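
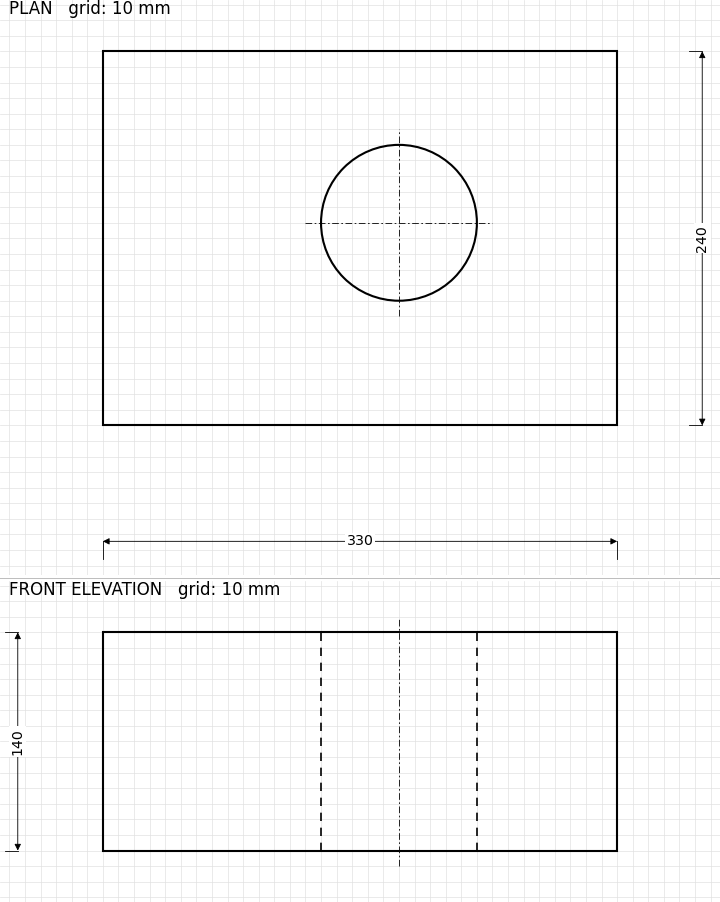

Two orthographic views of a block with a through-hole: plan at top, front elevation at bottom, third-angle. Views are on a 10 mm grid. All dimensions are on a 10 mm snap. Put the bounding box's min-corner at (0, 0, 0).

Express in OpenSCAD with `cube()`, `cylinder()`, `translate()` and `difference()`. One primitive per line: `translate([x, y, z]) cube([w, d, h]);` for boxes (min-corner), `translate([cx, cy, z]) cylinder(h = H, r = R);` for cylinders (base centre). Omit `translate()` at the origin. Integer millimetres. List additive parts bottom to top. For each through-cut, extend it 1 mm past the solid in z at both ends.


difference() {
  cube([330, 240, 140]);
  translate([190, 130, -1]) cylinder(h = 142, r = 50);
}


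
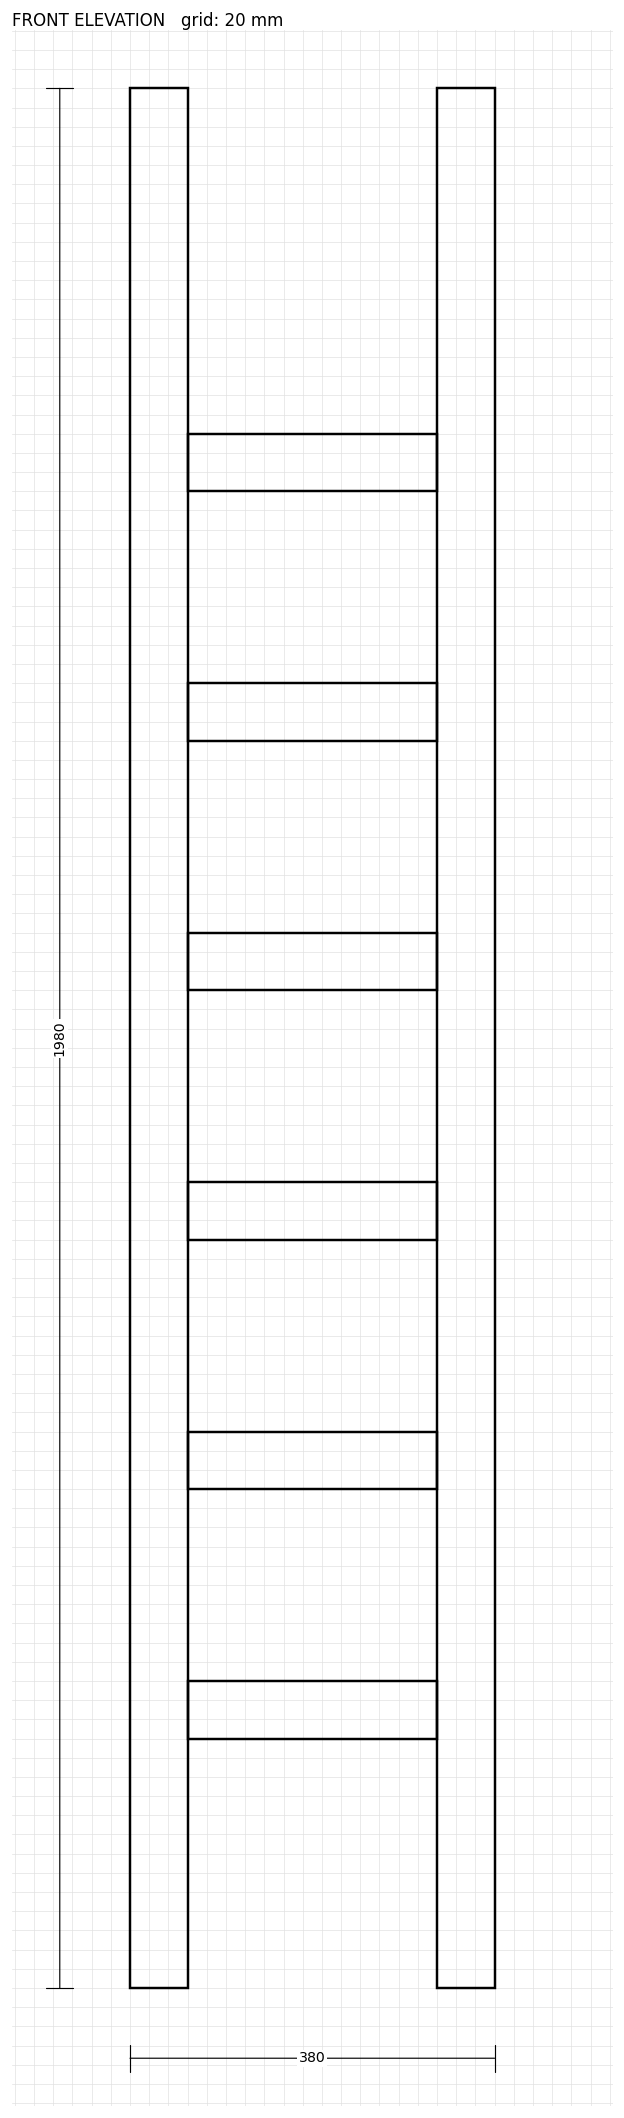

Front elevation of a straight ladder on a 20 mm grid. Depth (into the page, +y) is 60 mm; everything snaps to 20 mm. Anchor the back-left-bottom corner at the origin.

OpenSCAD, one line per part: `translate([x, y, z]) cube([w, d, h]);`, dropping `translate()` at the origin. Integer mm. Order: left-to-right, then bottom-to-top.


cube([60, 60, 1980]);
translate([60, 0, 260]) cube([260, 60, 60]);
translate([60, 0, 520]) cube([260, 60, 60]);
translate([60, 0, 780]) cube([260, 60, 60]);
translate([60, 0, 1040]) cube([260, 60, 60]);
translate([60, 0, 1300]) cube([260, 60, 60]);
translate([60, 0, 1560]) cube([260, 60, 60]);
translate([320, 0, 0]) cube([60, 60, 1980]);


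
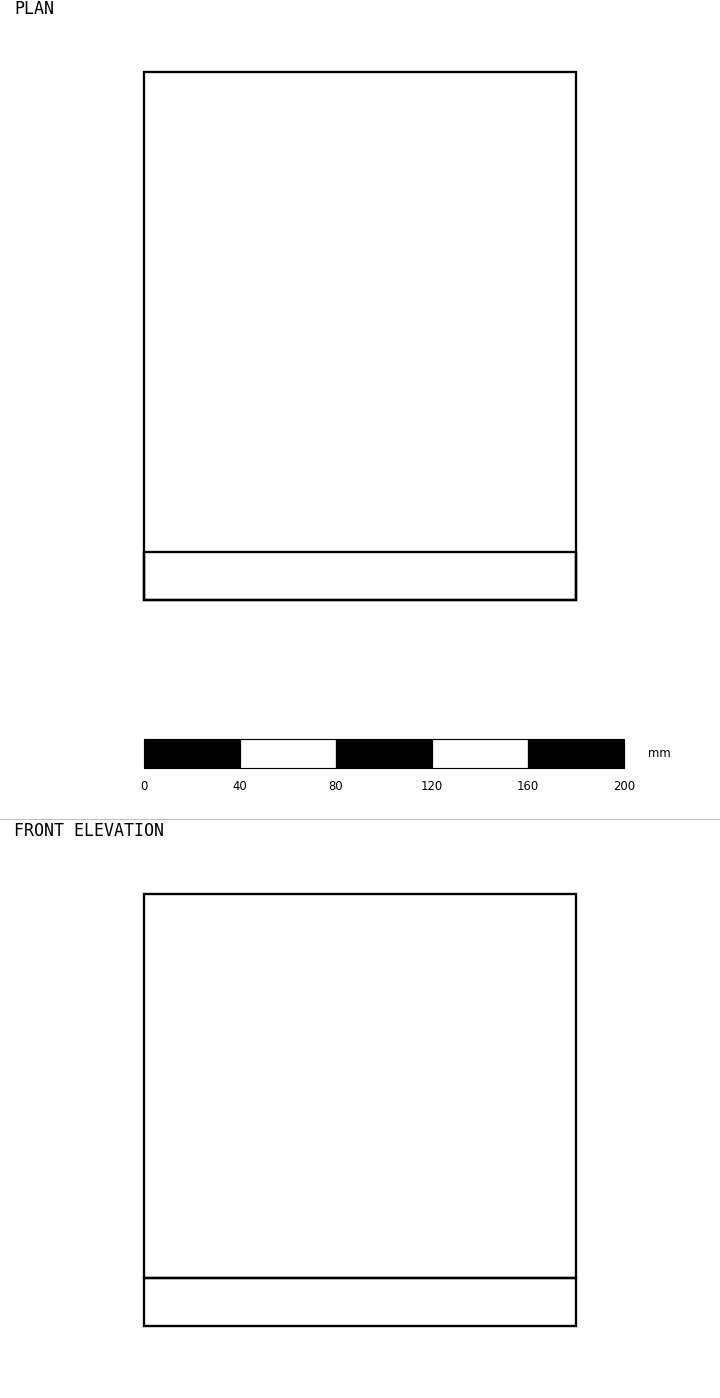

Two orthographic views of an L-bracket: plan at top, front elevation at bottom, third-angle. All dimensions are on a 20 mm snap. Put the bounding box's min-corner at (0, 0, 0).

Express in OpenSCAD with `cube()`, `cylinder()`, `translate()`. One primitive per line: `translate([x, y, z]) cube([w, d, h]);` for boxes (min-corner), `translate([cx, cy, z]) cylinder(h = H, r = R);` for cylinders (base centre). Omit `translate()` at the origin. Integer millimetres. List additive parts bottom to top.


cube([180, 220, 20]);
translate([0, 0, 20]) cube([180, 20, 160]);


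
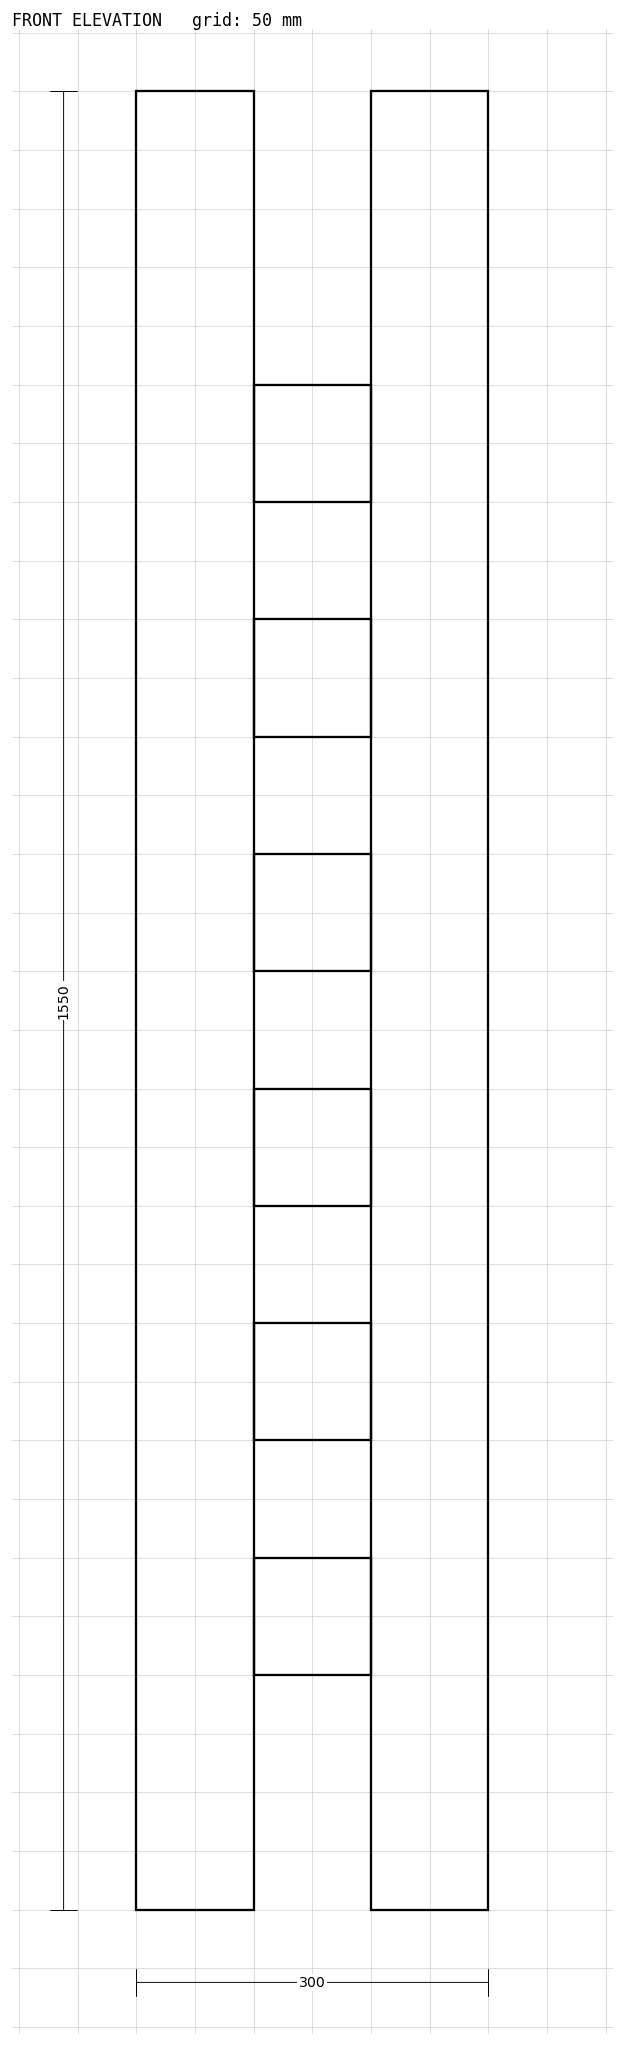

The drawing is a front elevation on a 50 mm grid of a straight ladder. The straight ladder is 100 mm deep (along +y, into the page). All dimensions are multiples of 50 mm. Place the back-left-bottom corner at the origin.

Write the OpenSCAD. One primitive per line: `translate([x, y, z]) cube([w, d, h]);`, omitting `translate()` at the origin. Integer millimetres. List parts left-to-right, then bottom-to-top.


cube([100, 100, 1550]);
translate([100, 0, 200]) cube([100, 100, 100]);
translate([100, 0, 400]) cube([100, 100, 100]);
translate([100, 0, 600]) cube([100, 100, 100]);
translate([100, 0, 800]) cube([100, 100, 100]);
translate([100, 0, 1000]) cube([100, 100, 100]);
translate([100, 0, 1200]) cube([100, 100, 100]);
translate([200, 0, 0]) cube([100, 100, 1550]);


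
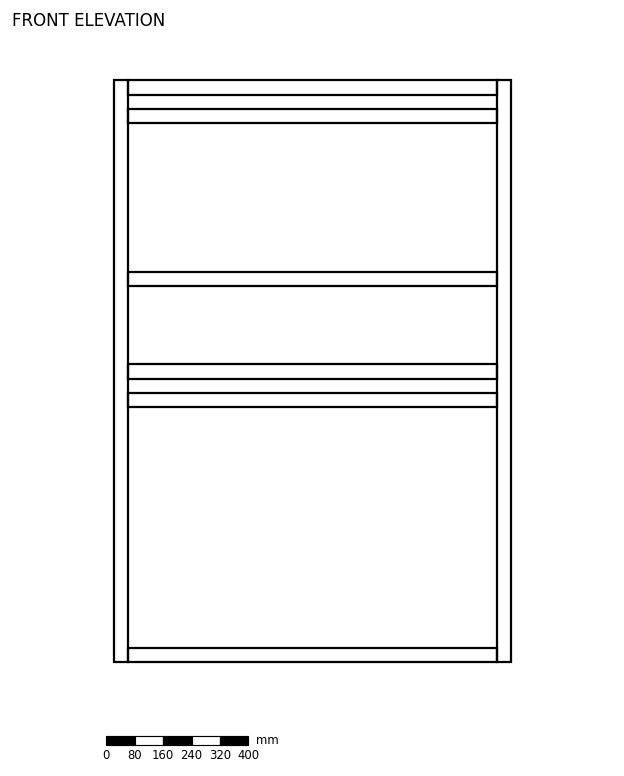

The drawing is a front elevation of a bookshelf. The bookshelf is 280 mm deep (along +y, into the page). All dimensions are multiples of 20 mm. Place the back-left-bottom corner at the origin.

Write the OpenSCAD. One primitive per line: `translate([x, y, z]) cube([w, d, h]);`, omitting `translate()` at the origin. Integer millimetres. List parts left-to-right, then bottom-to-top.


cube([40, 280, 1640]);
translate([40, 0, 0]) cube([1040, 280, 40]);
translate([40, 0, 720]) cube([1040, 280, 40]);
translate([40, 0, 800]) cube([1040, 280, 40]);
translate([40, 0, 1060]) cube([1040, 280, 40]);
translate([40, 0, 1520]) cube([1040, 280, 40]);
translate([40, 0, 1600]) cube([1040, 280, 40]);
translate([1080, 0, 0]) cube([40, 280, 1640]);


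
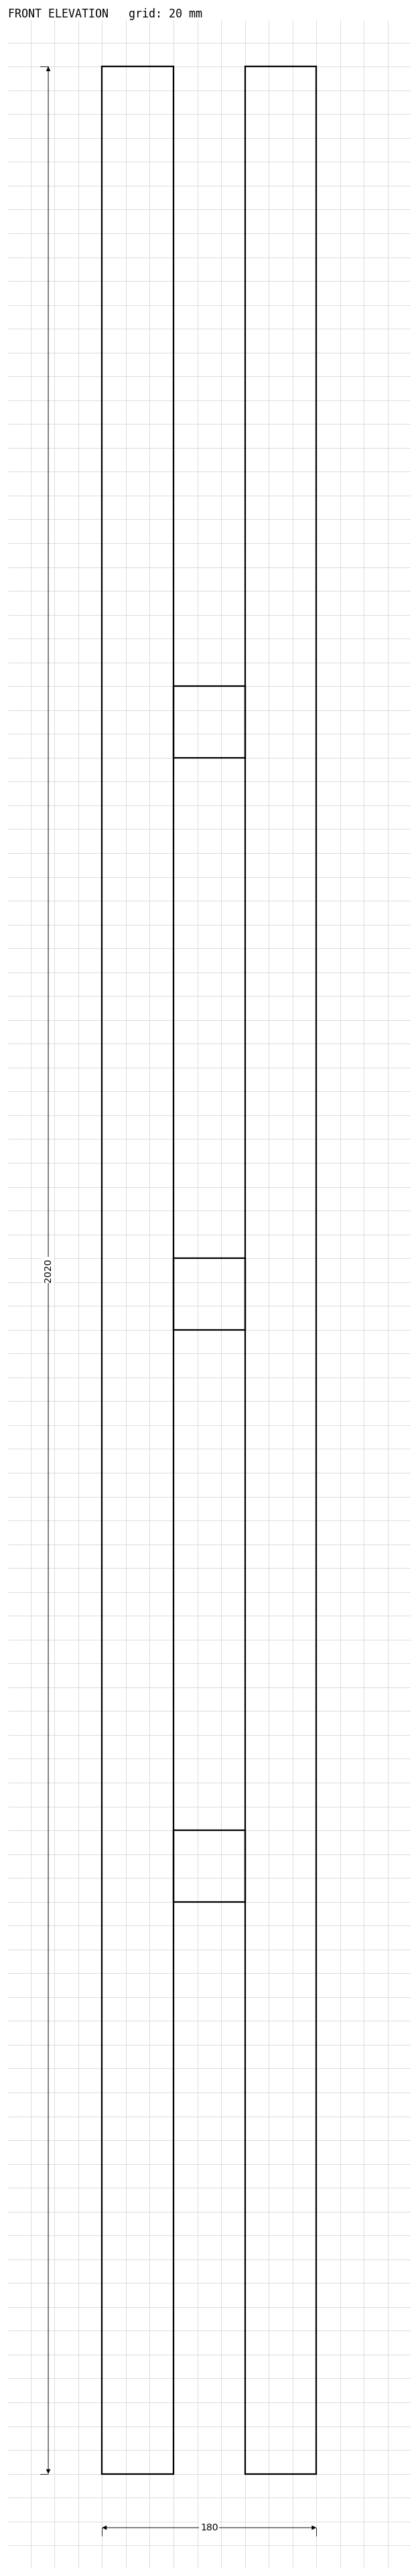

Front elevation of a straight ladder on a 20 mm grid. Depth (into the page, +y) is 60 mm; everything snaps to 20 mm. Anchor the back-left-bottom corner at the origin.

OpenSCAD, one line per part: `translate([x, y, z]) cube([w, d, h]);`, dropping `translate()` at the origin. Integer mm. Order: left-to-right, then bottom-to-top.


cube([60, 60, 2020]);
translate([60, 0, 480]) cube([60, 60, 60]);
translate([60, 0, 960]) cube([60, 60, 60]);
translate([60, 0, 1440]) cube([60, 60, 60]);
translate([120, 0, 0]) cube([60, 60, 2020]);


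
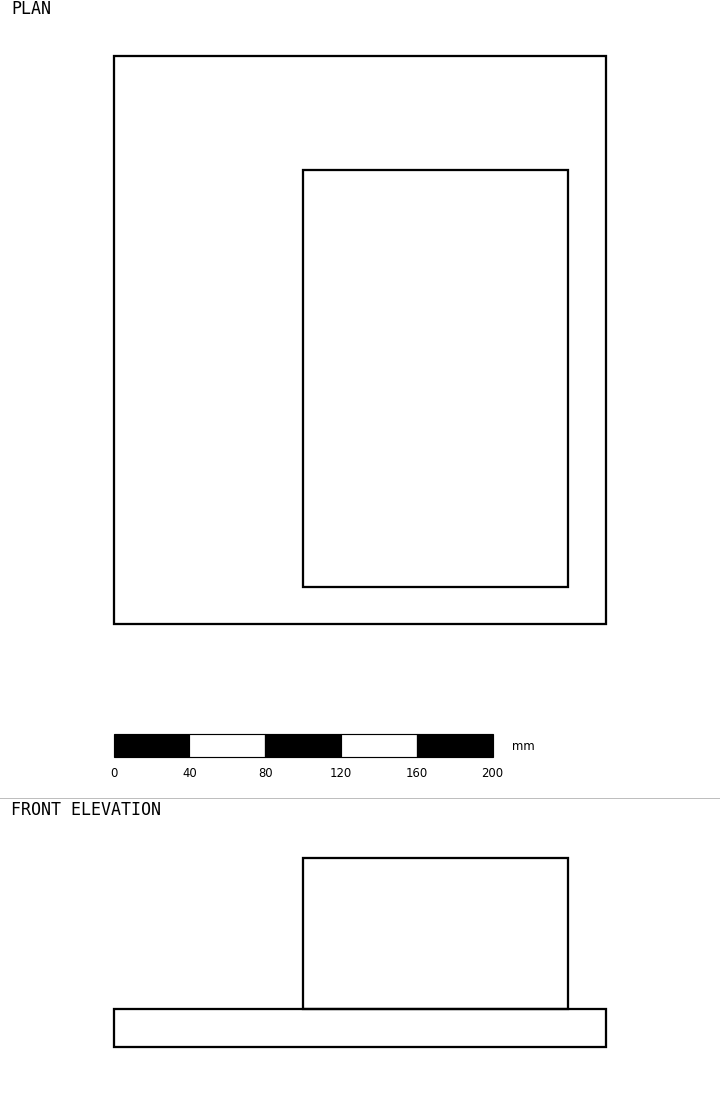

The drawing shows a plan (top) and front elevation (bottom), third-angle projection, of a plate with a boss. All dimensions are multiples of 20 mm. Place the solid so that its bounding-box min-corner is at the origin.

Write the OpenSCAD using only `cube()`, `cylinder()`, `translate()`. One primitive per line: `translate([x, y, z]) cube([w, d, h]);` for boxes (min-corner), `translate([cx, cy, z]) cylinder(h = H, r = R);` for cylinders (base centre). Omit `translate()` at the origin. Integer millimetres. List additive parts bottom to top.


cube([260, 300, 20]);
translate([100, 20, 20]) cube([140, 220, 80]);


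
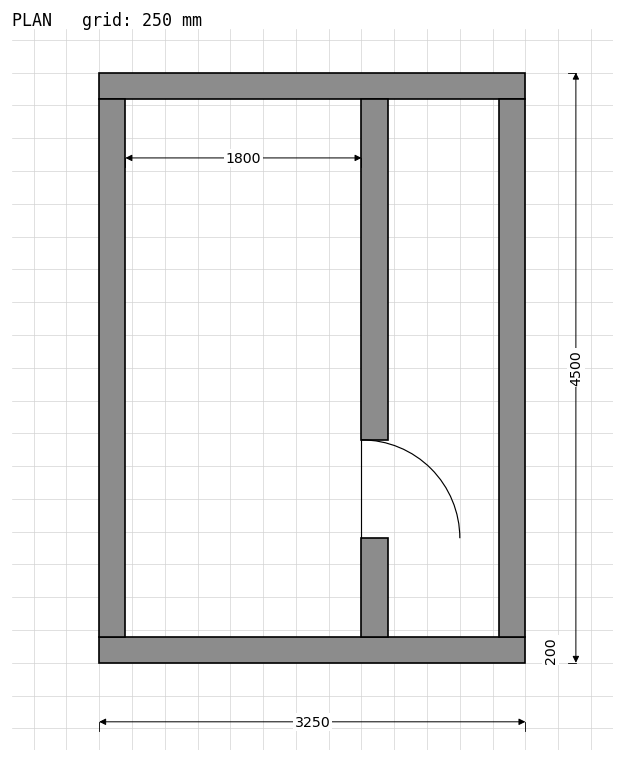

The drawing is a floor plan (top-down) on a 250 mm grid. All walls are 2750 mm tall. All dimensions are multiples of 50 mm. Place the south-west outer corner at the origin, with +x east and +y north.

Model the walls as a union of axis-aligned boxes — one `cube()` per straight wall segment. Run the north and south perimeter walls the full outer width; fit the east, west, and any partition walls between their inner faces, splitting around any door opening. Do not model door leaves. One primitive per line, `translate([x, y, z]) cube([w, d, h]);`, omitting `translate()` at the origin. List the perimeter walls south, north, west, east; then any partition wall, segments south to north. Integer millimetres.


cube([3250, 200, 2750]);
translate([0, 4300, 0]) cube([3250, 200, 2750]);
translate([0, 200, 0]) cube([200, 4100, 2750]);
translate([3050, 200, 0]) cube([200, 4100, 2750]);
translate([2000, 200, 0]) cube([200, 750, 2750]);
translate([2000, 1700, 0]) cube([200, 2600, 2750]);


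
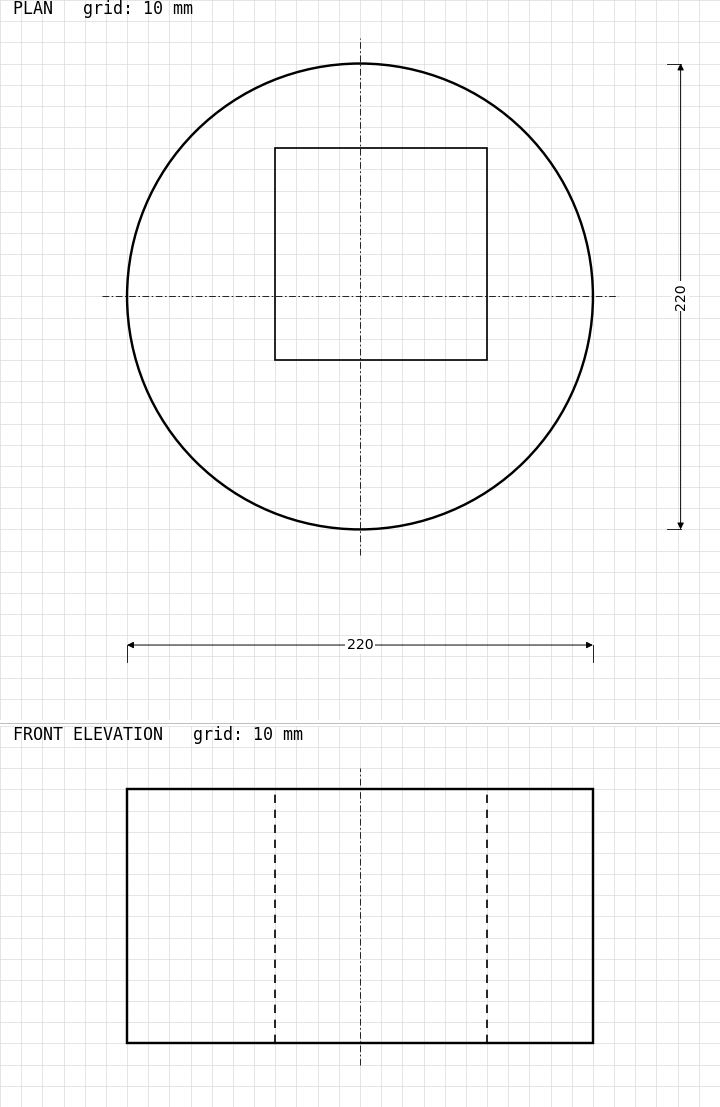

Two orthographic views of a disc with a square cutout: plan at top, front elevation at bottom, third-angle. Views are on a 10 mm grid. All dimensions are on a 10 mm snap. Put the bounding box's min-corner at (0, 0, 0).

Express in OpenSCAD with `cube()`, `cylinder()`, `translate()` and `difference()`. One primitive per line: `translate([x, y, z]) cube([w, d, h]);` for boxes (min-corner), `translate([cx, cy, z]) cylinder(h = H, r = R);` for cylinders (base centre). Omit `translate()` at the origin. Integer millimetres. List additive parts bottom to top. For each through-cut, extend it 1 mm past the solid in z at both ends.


difference() {
  translate([110, 110, 0]) cylinder(h = 120, r = 110);
  translate([70, 80, -1]) cube([100, 100, 122]);
}


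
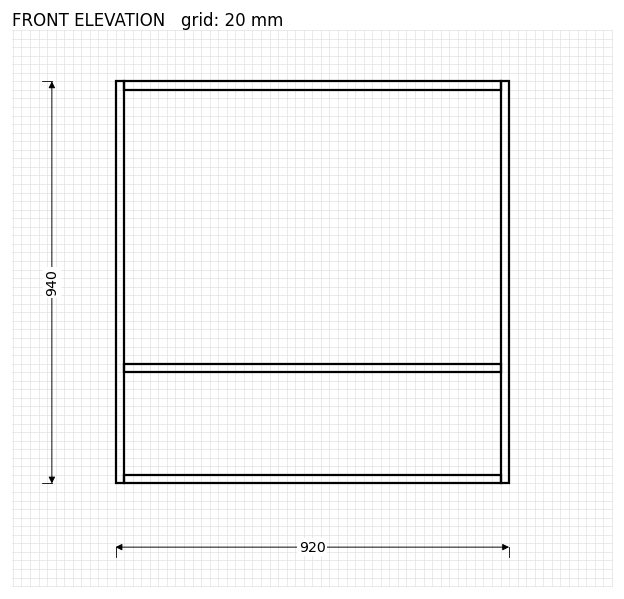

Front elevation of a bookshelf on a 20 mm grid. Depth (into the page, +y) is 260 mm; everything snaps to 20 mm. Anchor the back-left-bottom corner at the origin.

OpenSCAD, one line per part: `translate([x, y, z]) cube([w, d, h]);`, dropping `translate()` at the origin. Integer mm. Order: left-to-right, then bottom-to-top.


cube([20, 260, 940]);
translate([20, 0, 0]) cube([880, 260, 20]);
translate([20, 0, 260]) cube([880, 260, 20]);
translate([20, 0, 920]) cube([880, 260, 20]);
translate([900, 0, 0]) cube([20, 260, 940]);


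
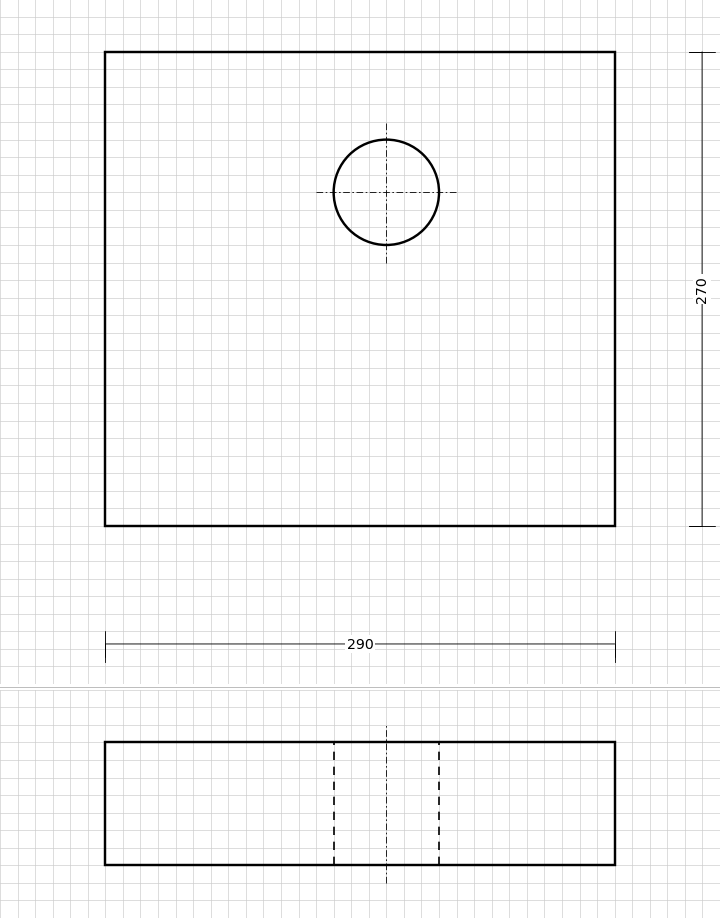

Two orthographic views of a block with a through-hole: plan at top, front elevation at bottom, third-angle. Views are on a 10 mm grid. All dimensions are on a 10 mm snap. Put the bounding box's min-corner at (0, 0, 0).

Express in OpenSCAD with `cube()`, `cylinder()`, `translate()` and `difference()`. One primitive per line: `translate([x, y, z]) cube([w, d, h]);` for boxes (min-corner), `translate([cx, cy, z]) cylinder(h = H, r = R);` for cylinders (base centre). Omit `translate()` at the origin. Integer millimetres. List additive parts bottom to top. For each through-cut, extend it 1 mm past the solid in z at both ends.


difference() {
  cube([290, 270, 70]);
  translate([160, 190, -1]) cylinder(h = 72, r = 30);
}


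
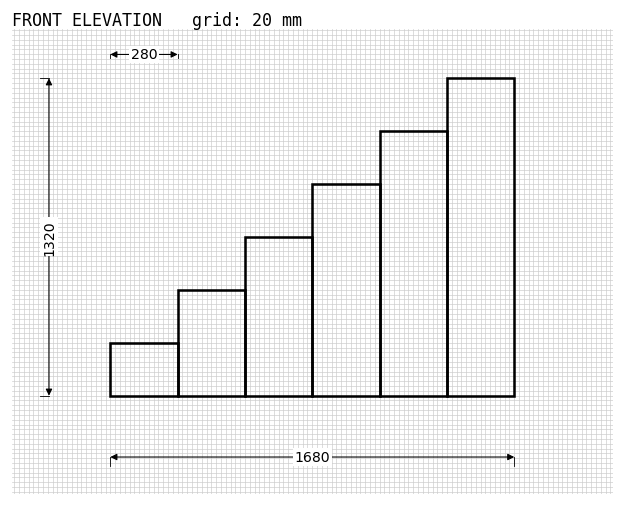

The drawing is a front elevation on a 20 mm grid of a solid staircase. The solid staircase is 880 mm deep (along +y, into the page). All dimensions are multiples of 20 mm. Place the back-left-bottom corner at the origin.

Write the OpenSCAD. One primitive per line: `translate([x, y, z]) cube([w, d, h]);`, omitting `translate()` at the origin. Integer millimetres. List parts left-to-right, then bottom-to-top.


cube([280, 880, 220]);
translate([280, 0, 0]) cube([280, 880, 440]);
translate([560, 0, 0]) cube([280, 880, 660]);
translate([840, 0, 0]) cube([280, 880, 880]);
translate([1120, 0, 0]) cube([280, 880, 1100]);
translate([1400, 0, 0]) cube([280, 880, 1320]);


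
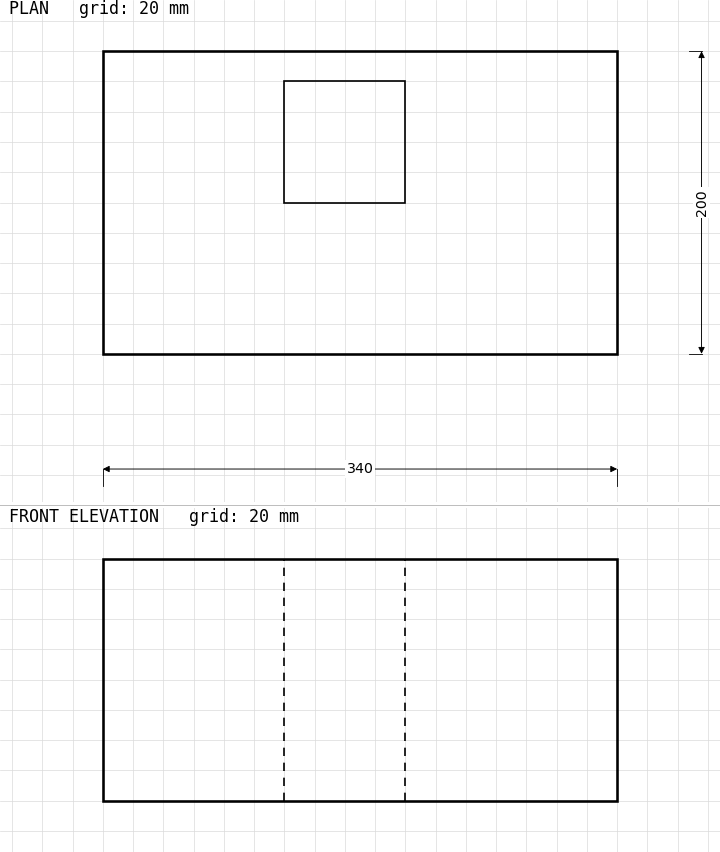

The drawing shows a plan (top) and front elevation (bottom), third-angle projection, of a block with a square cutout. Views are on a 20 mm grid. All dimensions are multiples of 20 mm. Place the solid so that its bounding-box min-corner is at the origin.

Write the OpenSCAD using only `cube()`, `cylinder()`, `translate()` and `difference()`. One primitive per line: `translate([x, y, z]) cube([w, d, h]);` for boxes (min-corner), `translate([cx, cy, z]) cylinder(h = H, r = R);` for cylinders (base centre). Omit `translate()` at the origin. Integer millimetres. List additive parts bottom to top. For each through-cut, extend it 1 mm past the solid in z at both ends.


difference() {
  cube([340, 200, 160]);
  translate([120, 100, -1]) cube([80, 80, 162]);
}


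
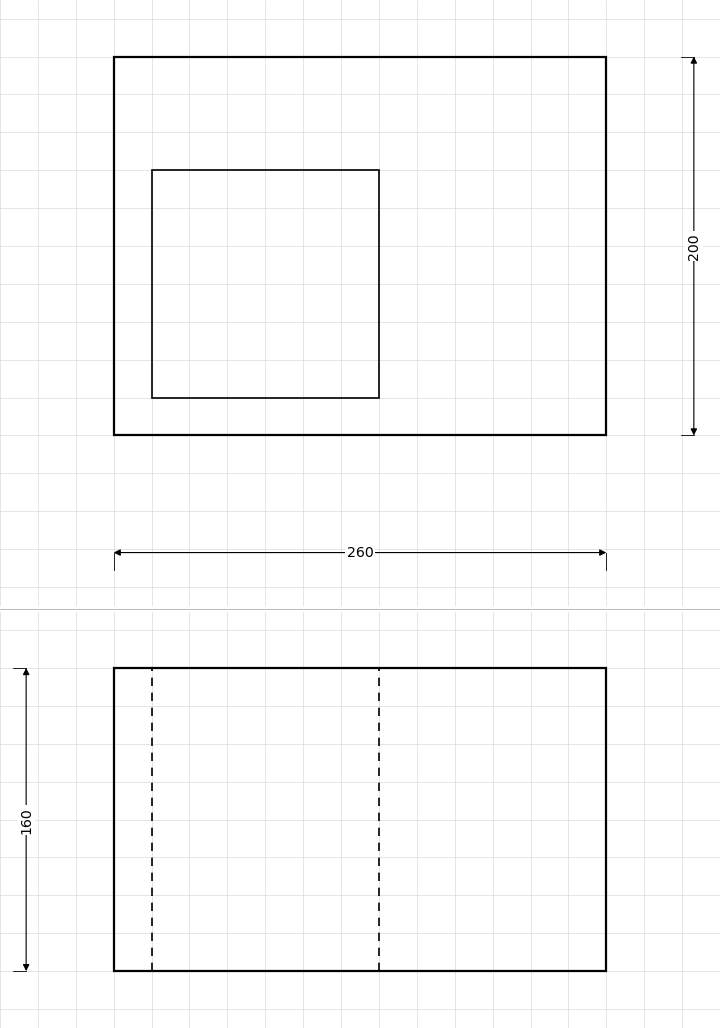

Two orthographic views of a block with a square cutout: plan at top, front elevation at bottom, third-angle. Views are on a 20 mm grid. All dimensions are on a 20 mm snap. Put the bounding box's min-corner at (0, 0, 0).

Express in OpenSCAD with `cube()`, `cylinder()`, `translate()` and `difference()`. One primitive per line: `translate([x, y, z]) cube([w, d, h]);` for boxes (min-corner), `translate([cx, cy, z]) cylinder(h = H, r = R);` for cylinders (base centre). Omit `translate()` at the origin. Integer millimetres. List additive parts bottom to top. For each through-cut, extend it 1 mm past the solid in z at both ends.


difference() {
  cube([260, 200, 160]);
  translate([20, 20, -1]) cube([120, 120, 162]);
}


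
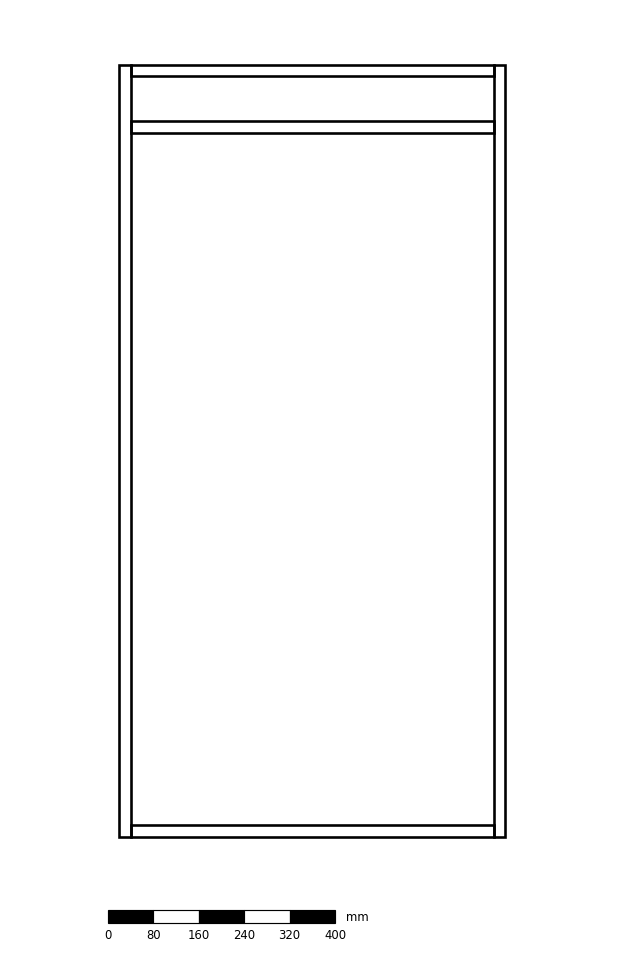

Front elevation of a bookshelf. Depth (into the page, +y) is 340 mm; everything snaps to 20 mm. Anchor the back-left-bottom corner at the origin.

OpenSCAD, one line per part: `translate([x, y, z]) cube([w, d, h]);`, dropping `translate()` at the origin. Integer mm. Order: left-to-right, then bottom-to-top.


cube([20, 340, 1360]);
translate([20, 0, 0]) cube([640, 340, 20]);
translate([20, 0, 1240]) cube([640, 340, 20]);
translate([20, 0, 1340]) cube([640, 340, 20]);
translate([660, 0, 0]) cube([20, 340, 1360]);


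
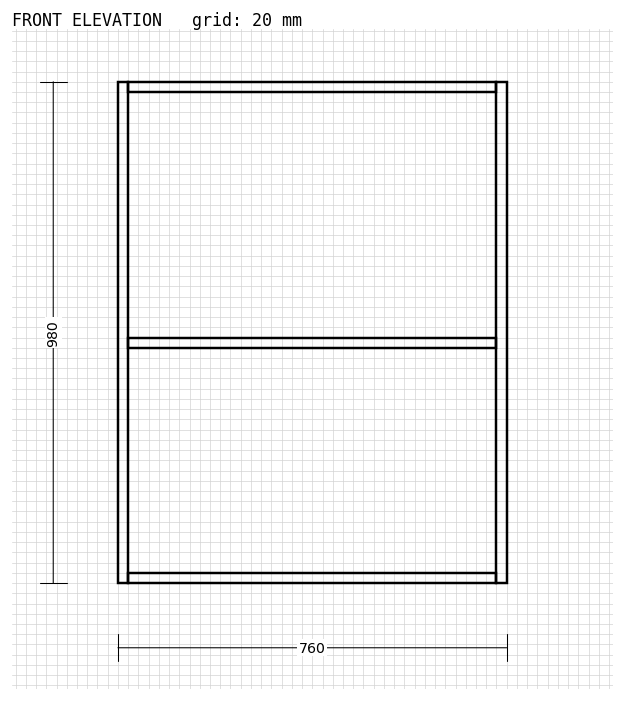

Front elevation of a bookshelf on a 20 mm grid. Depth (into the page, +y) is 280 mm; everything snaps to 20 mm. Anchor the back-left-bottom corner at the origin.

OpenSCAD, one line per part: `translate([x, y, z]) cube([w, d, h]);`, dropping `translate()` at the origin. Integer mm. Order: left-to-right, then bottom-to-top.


cube([20, 280, 980]);
translate([20, 0, 0]) cube([720, 280, 20]);
translate([20, 0, 460]) cube([720, 280, 20]);
translate([20, 0, 960]) cube([720, 280, 20]);
translate([740, 0, 0]) cube([20, 280, 980]);


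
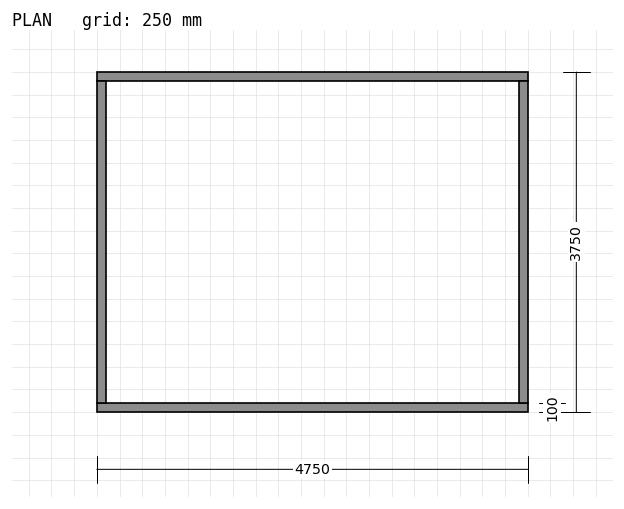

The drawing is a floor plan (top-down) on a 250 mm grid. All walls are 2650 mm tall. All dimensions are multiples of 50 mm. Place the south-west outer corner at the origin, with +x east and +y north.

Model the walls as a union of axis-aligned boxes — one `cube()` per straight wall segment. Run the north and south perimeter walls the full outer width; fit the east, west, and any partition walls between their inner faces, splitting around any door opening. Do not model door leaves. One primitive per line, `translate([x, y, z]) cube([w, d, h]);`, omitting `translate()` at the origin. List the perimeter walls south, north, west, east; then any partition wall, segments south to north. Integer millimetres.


cube([4750, 100, 2650]);
translate([0, 3650, 0]) cube([4750, 100, 2650]);
translate([0, 100, 0]) cube([100, 3550, 2650]);
translate([4650, 100, 0]) cube([100, 3550, 2650]);


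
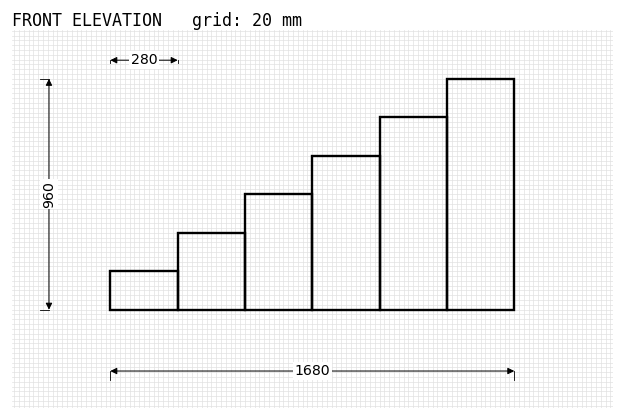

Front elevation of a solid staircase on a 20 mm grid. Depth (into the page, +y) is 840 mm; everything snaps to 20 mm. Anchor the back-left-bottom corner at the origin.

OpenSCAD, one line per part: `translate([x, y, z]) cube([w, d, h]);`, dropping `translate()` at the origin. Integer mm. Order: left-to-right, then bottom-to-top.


cube([280, 840, 160]);
translate([280, 0, 0]) cube([280, 840, 320]);
translate([560, 0, 0]) cube([280, 840, 480]);
translate([840, 0, 0]) cube([280, 840, 640]);
translate([1120, 0, 0]) cube([280, 840, 800]);
translate([1400, 0, 0]) cube([280, 840, 960]);


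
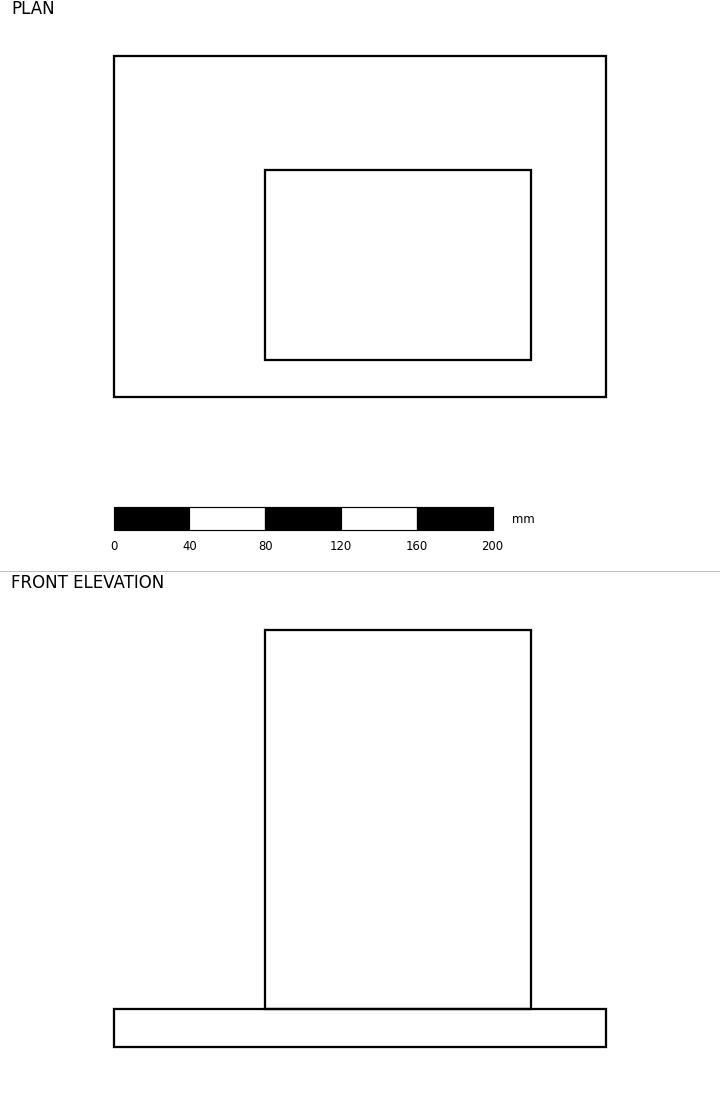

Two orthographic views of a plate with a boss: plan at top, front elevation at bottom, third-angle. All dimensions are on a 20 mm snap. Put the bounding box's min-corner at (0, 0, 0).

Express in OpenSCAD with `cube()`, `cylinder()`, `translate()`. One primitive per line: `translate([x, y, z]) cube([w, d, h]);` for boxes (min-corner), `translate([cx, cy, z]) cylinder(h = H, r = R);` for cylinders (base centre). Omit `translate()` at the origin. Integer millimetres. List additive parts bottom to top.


cube([260, 180, 20]);
translate([80, 20, 20]) cube([140, 100, 200]);


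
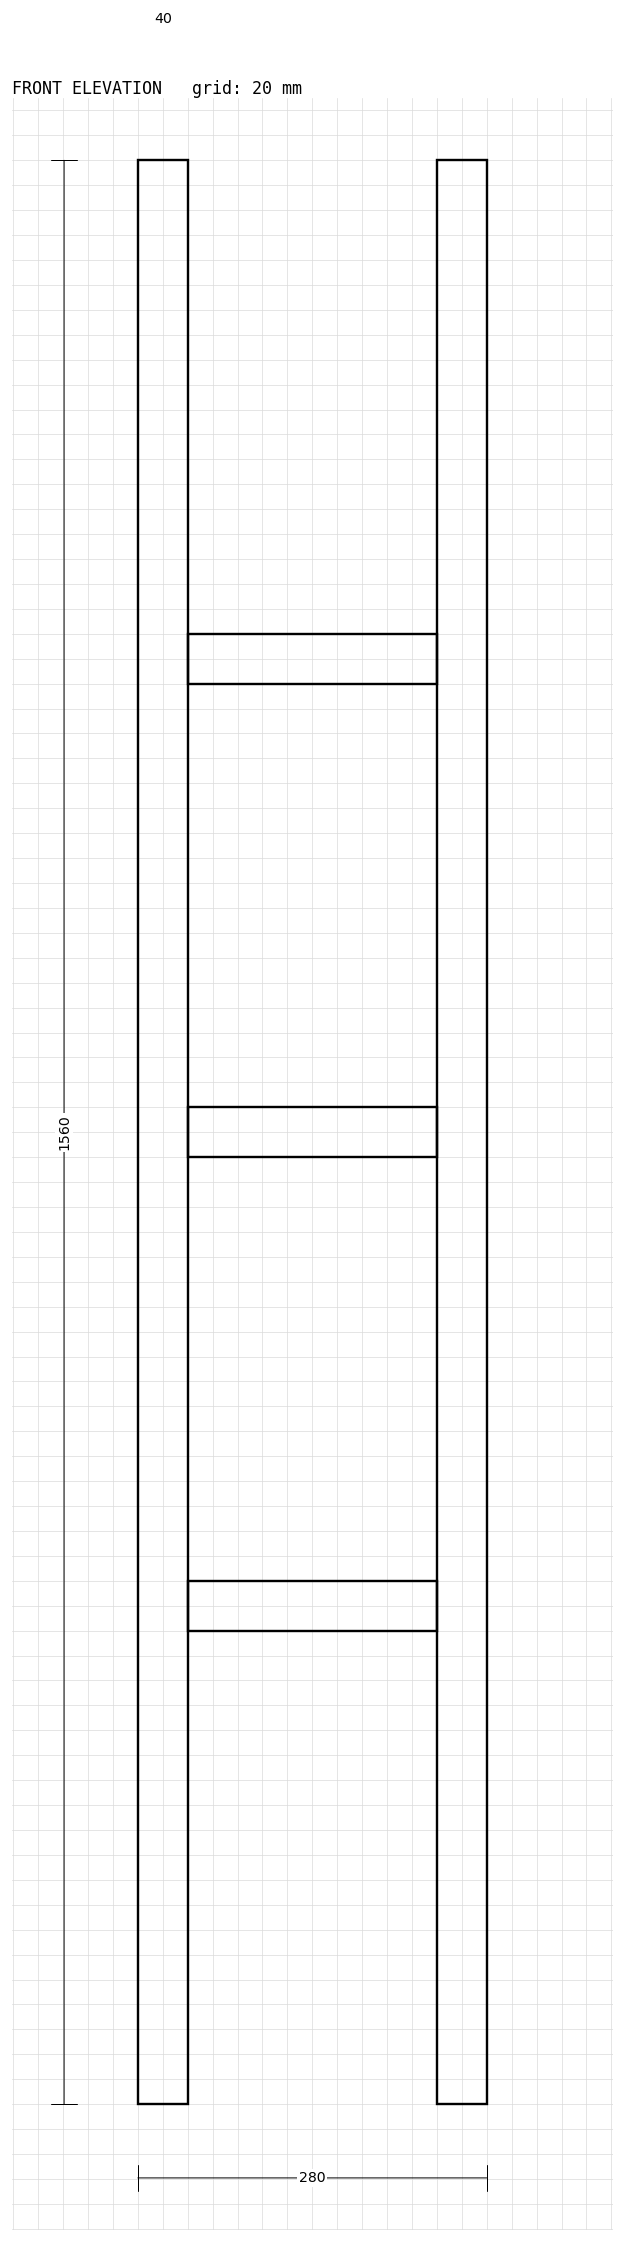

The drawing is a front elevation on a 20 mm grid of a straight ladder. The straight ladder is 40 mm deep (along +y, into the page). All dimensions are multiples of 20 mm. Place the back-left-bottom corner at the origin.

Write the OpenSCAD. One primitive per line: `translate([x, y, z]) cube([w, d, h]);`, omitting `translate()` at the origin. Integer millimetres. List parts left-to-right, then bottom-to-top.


cube([40, 40, 1560]);
translate([40, 0, 380]) cube([200, 40, 40]);
translate([40, 0, 760]) cube([200, 40, 40]);
translate([40, 0, 1140]) cube([200, 40, 40]);
translate([240, 0, 0]) cube([40, 40, 1560]);


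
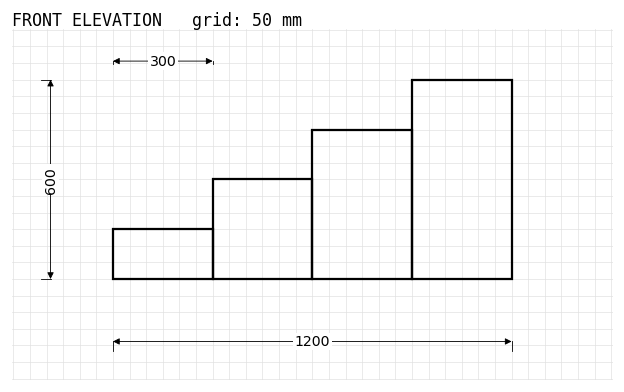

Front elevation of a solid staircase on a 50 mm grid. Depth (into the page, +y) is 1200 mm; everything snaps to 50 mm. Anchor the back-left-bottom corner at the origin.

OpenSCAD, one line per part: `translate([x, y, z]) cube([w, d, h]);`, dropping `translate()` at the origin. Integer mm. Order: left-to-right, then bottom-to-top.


cube([300, 1200, 150]);
translate([300, 0, 0]) cube([300, 1200, 300]);
translate([600, 0, 0]) cube([300, 1200, 450]);
translate([900, 0, 0]) cube([300, 1200, 600]);


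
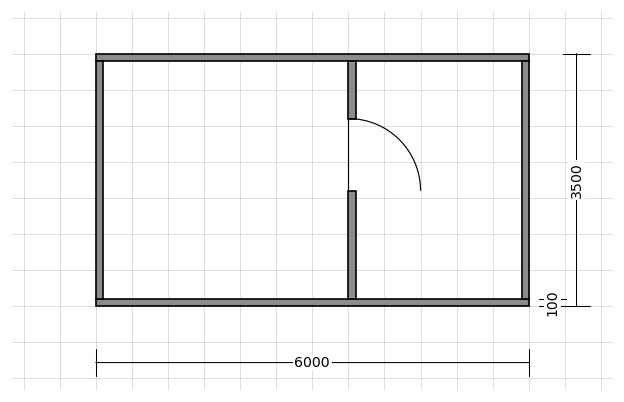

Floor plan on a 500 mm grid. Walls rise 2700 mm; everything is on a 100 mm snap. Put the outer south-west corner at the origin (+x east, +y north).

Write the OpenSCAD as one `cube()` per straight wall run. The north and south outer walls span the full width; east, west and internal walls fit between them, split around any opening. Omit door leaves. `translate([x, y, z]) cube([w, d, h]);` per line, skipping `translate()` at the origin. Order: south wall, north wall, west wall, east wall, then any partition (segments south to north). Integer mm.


cube([6000, 100, 2700]);
translate([0, 3400, 0]) cube([6000, 100, 2700]);
translate([0, 100, 0]) cube([100, 3300, 2700]);
translate([5900, 100, 0]) cube([100, 3300, 2700]);
translate([3500, 100, 0]) cube([100, 1500, 2700]);
translate([3500, 2600, 0]) cube([100, 800, 2700]);


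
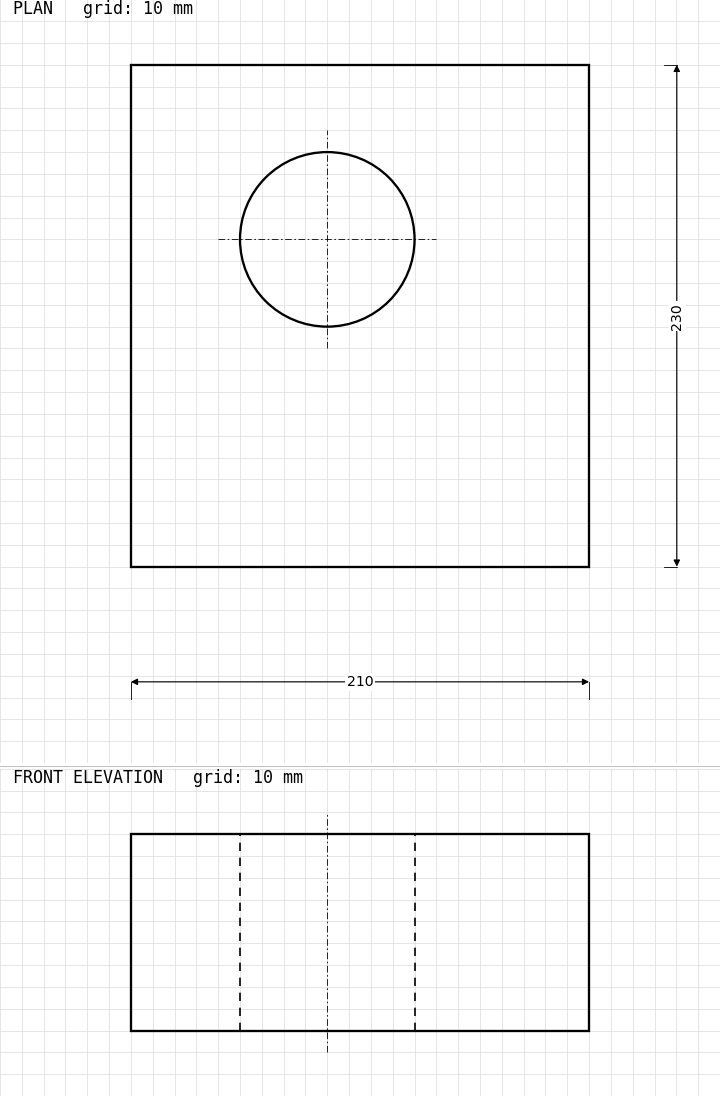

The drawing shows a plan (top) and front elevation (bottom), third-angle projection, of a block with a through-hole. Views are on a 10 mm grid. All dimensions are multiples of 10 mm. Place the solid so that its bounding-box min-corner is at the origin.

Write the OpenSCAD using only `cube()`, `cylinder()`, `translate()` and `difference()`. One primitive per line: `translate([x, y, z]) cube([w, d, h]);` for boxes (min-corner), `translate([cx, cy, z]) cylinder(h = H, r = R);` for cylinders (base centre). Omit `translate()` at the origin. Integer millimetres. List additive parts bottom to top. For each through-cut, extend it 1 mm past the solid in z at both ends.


difference() {
  cube([210, 230, 90]);
  translate([90, 150, -1]) cylinder(h = 92, r = 40);
}


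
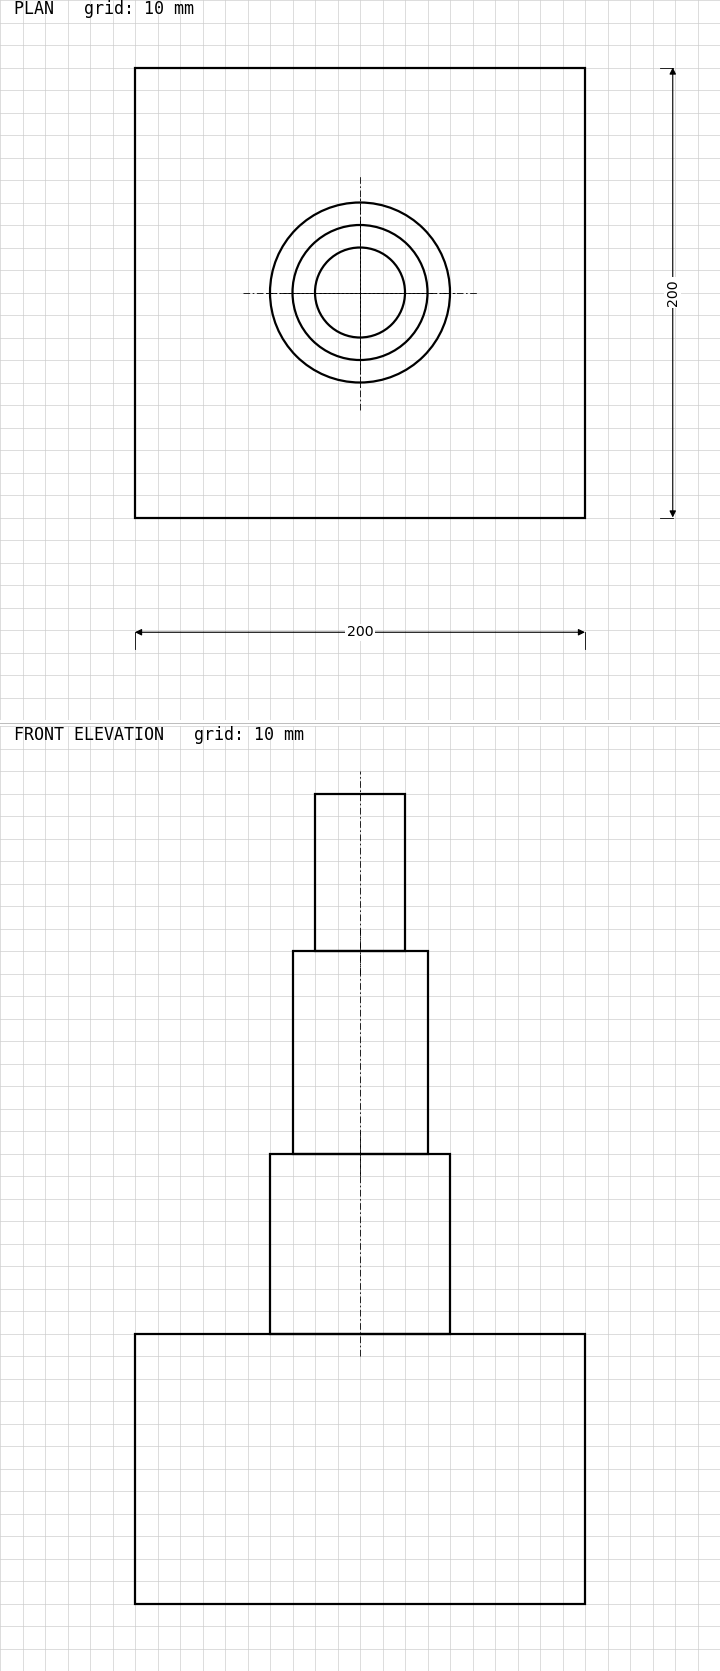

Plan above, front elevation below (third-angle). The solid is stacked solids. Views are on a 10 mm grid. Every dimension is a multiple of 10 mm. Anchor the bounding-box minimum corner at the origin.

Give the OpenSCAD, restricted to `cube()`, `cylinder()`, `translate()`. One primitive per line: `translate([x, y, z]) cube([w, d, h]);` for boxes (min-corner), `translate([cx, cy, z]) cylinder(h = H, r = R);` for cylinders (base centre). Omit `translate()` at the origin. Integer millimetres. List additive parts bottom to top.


cube([200, 200, 120]);
translate([100, 100, 120]) cylinder(h = 80, r = 40);
translate([100, 100, 200]) cylinder(h = 90, r = 30);
translate([100, 100, 290]) cylinder(h = 70, r = 20);


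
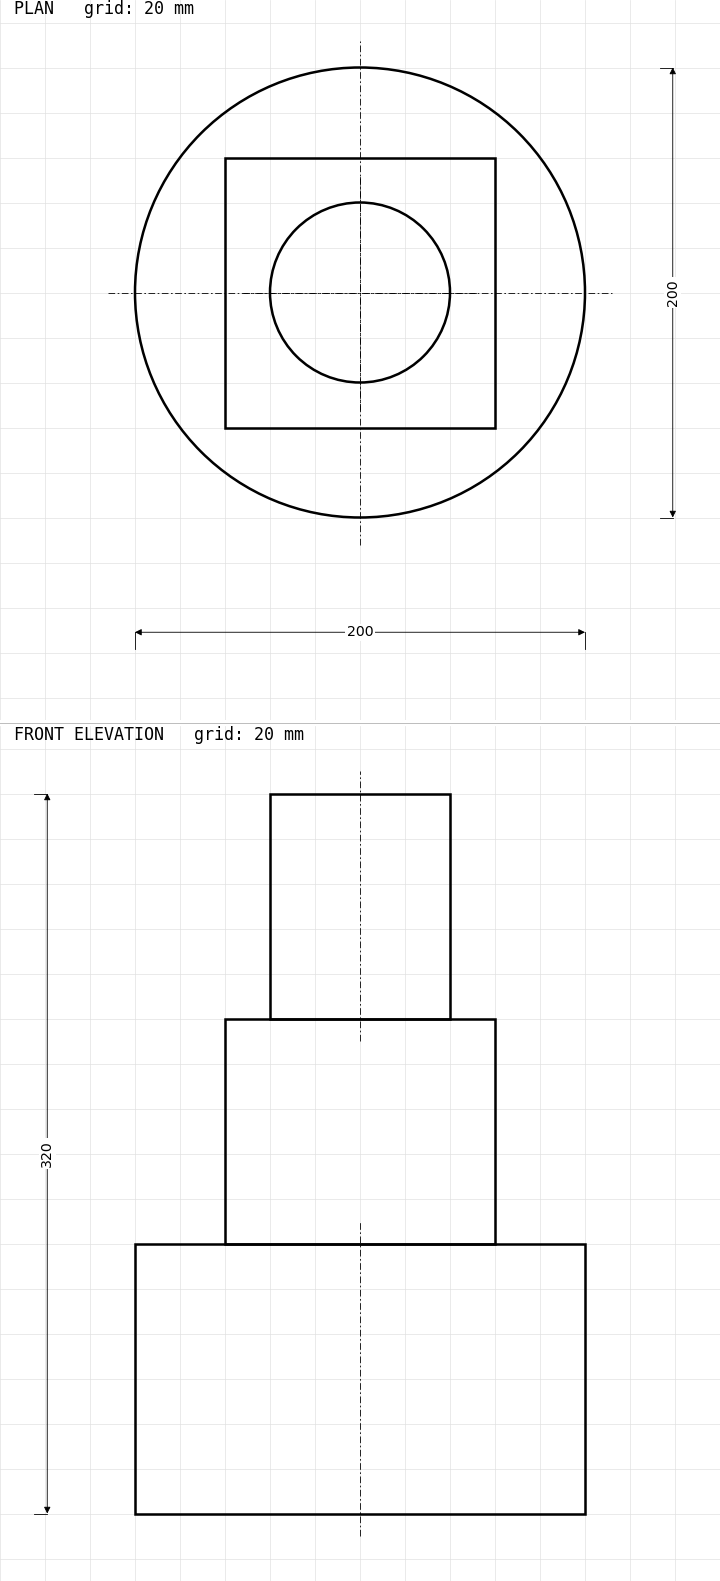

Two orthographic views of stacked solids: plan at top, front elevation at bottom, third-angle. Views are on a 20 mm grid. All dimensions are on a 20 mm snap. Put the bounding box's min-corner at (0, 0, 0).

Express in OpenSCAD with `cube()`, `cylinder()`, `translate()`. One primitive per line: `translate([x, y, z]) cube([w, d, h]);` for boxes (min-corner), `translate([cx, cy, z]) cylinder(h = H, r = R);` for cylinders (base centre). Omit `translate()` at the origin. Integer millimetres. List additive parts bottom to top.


translate([100, 100, 0]) cylinder(h = 120, r = 100);
translate([40, 40, 120]) cube([120, 120, 100]);
translate([100, 100, 220]) cylinder(h = 100, r = 40);


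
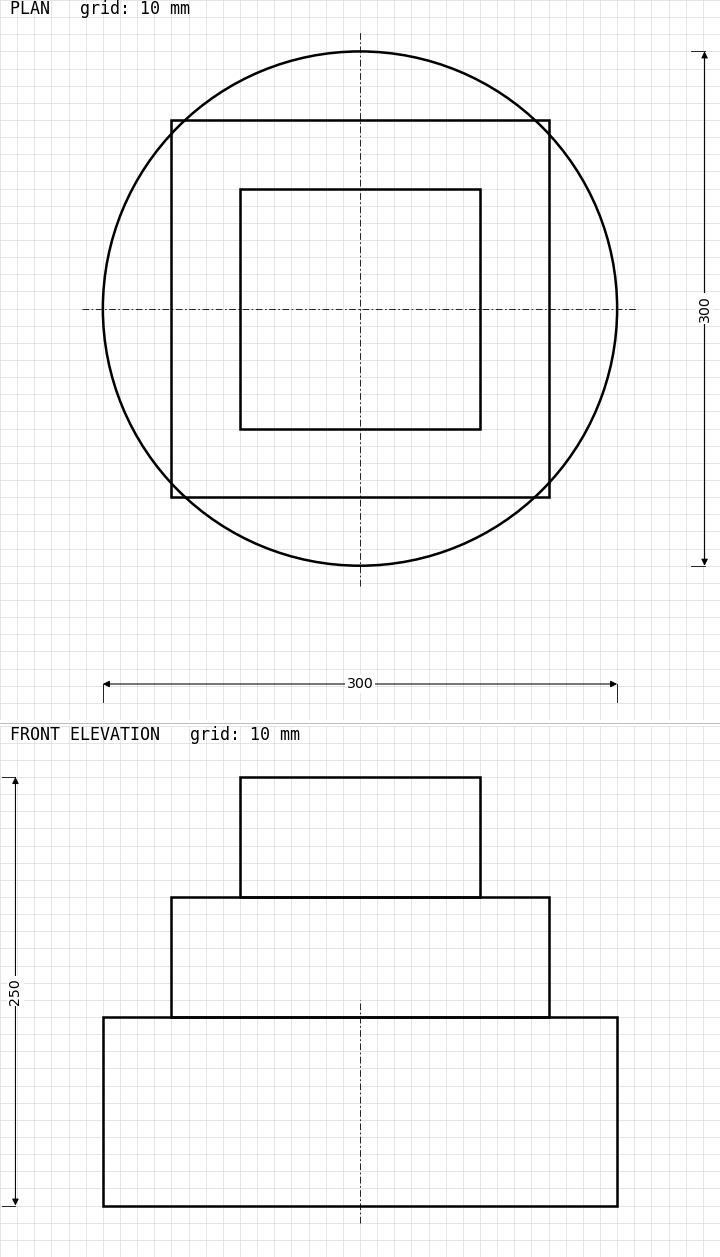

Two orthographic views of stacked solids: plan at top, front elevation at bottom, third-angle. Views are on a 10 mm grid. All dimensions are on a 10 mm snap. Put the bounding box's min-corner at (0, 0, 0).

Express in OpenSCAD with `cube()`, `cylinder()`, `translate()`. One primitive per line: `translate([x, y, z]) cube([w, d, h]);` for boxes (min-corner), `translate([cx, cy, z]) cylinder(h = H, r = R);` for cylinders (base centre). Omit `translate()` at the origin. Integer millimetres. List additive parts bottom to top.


translate([150, 150, 0]) cylinder(h = 110, r = 150);
translate([40, 40, 110]) cube([220, 220, 70]);
translate([80, 80, 180]) cube([140, 140, 70]);


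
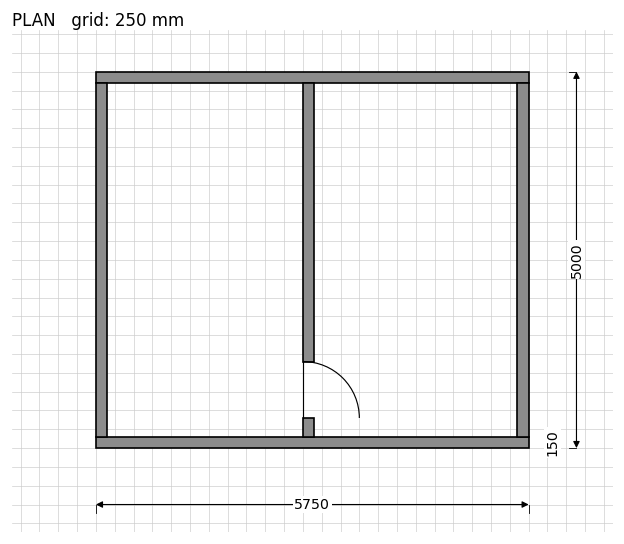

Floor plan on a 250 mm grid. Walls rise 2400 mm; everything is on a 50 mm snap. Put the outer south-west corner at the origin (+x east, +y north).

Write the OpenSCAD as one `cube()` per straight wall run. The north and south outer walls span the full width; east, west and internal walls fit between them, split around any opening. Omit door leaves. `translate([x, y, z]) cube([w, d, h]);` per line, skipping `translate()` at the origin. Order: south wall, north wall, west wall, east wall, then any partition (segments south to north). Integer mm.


cube([5750, 150, 2400]);
translate([0, 4850, 0]) cube([5750, 150, 2400]);
translate([0, 150, 0]) cube([150, 4700, 2400]);
translate([5600, 150, 0]) cube([150, 4700, 2400]);
translate([2750, 150, 0]) cube([150, 250, 2400]);
translate([2750, 1150, 0]) cube([150, 3700, 2400]);


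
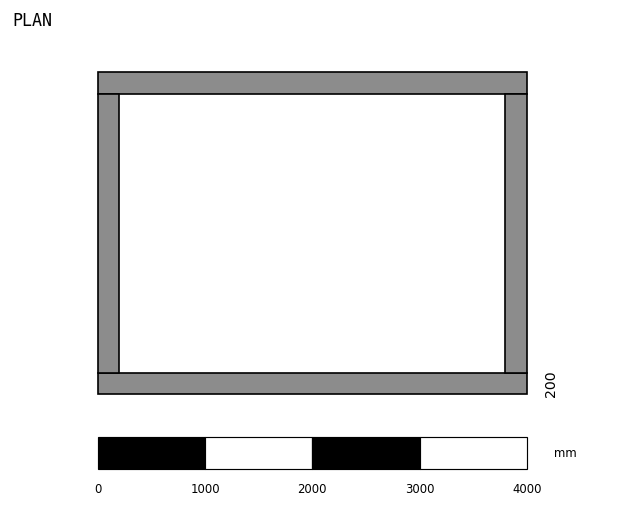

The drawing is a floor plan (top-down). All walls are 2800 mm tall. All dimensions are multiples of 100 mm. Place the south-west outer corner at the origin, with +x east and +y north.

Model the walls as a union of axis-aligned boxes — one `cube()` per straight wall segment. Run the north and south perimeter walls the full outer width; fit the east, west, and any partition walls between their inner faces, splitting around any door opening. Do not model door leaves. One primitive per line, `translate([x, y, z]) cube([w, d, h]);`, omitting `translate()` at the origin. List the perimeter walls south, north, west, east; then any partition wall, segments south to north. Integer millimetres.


cube([4000, 200, 2800]);
translate([0, 2800, 0]) cube([4000, 200, 2800]);
translate([0, 200, 0]) cube([200, 2600, 2800]);
translate([3800, 200, 0]) cube([200, 2600, 2800]);


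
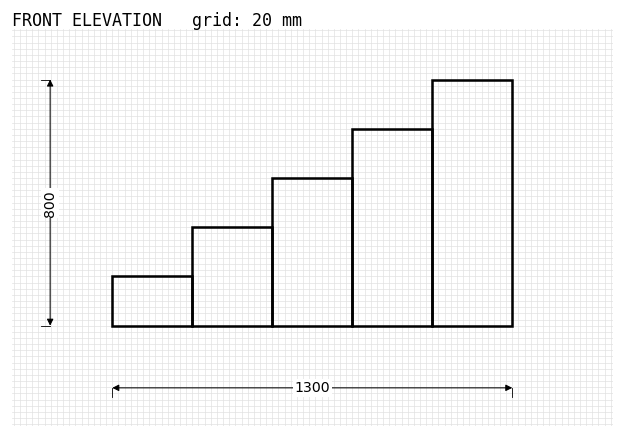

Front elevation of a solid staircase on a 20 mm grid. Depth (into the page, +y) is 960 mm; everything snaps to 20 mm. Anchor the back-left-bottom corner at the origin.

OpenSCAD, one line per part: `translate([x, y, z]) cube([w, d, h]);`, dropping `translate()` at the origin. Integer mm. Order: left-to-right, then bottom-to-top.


cube([260, 960, 160]);
translate([260, 0, 0]) cube([260, 960, 320]);
translate([520, 0, 0]) cube([260, 960, 480]);
translate([780, 0, 0]) cube([260, 960, 640]);
translate([1040, 0, 0]) cube([260, 960, 800]);


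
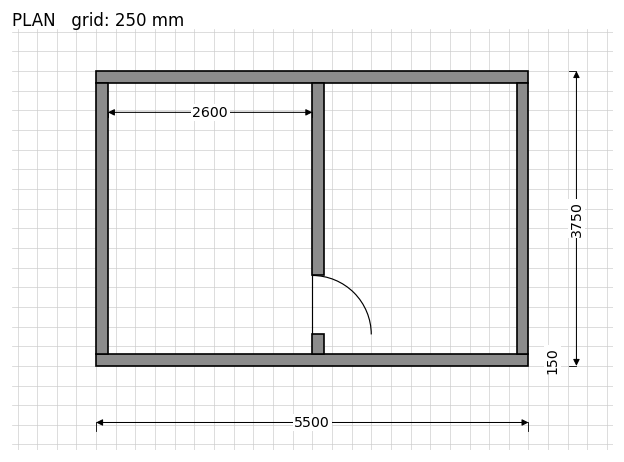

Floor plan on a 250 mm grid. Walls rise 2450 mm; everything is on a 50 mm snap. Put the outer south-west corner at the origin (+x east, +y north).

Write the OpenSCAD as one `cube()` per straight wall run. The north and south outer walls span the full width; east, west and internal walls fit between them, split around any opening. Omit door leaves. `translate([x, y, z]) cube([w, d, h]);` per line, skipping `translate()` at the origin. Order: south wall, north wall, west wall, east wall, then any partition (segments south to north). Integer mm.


cube([5500, 150, 2450]);
translate([0, 3600, 0]) cube([5500, 150, 2450]);
translate([0, 150, 0]) cube([150, 3450, 2450]);
translate([5350, 150, 0]) cube([150, 3450, 2450]);
translate([2750, 150, 0]) cube([150, 250, 2450]);
translate([2750, 1150, 0]) cube([150, 2450, 2450]);


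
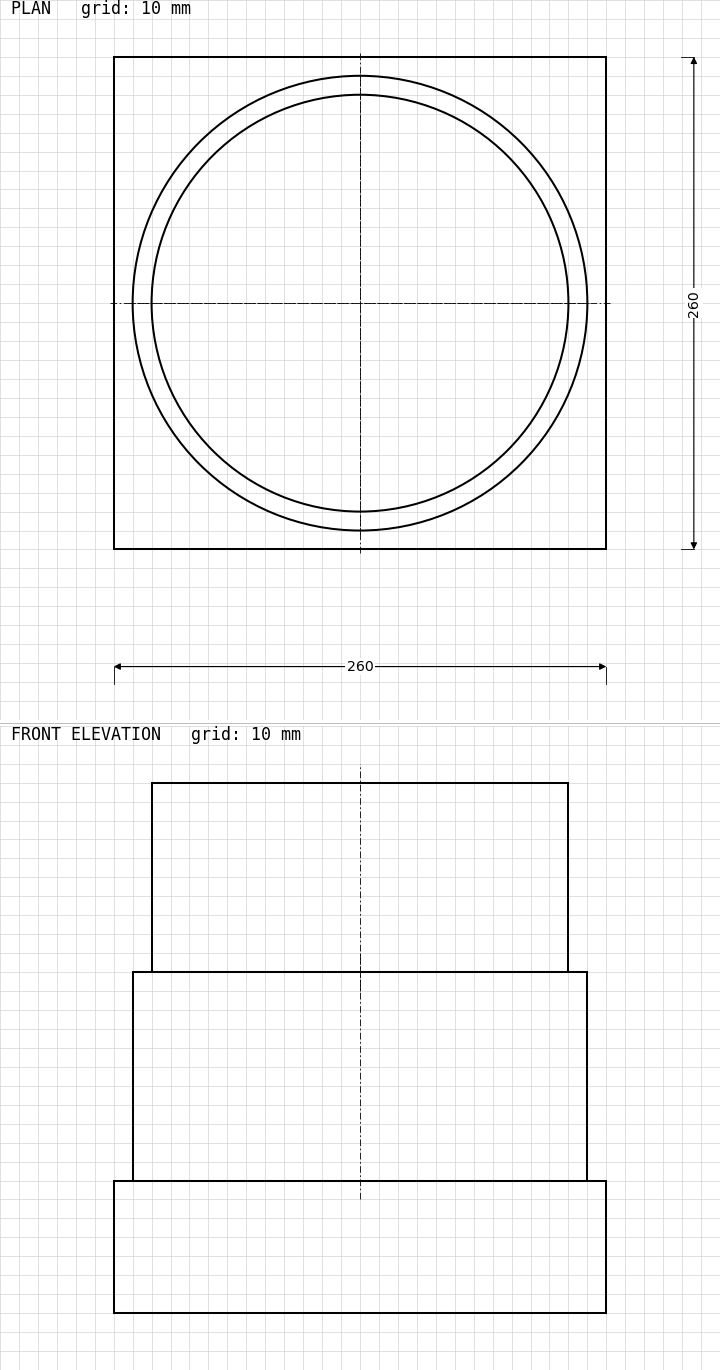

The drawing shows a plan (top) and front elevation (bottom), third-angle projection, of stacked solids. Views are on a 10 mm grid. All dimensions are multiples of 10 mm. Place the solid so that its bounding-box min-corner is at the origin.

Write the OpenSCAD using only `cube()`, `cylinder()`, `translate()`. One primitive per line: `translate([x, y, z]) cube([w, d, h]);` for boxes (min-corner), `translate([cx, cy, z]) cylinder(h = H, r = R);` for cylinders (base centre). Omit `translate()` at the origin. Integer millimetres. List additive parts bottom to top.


cube([260, 260, 70]);
translate([130, 130, 70]) cylinder(h = 110, r = 120);
translate([130, 130, 180]) cylinder(h = 100, r = 110);


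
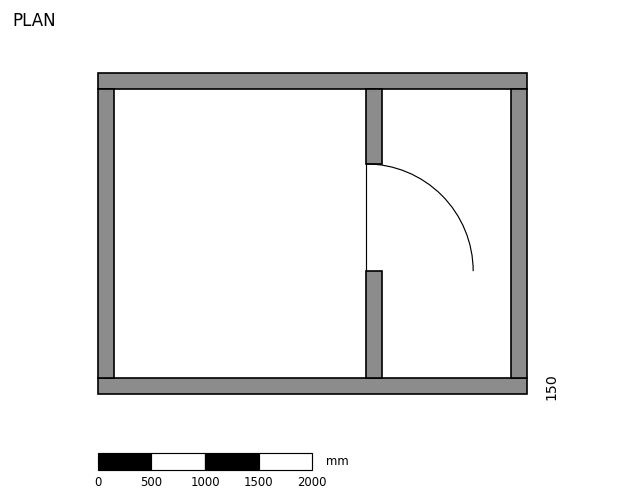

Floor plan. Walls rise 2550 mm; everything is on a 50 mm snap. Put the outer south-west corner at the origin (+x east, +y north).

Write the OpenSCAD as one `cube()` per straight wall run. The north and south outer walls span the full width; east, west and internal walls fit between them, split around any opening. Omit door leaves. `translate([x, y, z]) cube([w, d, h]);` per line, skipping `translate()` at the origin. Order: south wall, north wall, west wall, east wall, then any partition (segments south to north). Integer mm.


cube([4000, 150, 2550]);
translate([0, 2850, 0]) cube([4000, 150, 2550]);
translate([0, 150, 0]) cube([150, 2700, 2550]);
translate([3850, 150, 0]) cube([150, 2700, 2550]);
translate([2500, 150, 0]) cube([150, 1000, 2550]);
translate([2500, 2150, 0]) cube([150, 700, 2550]);


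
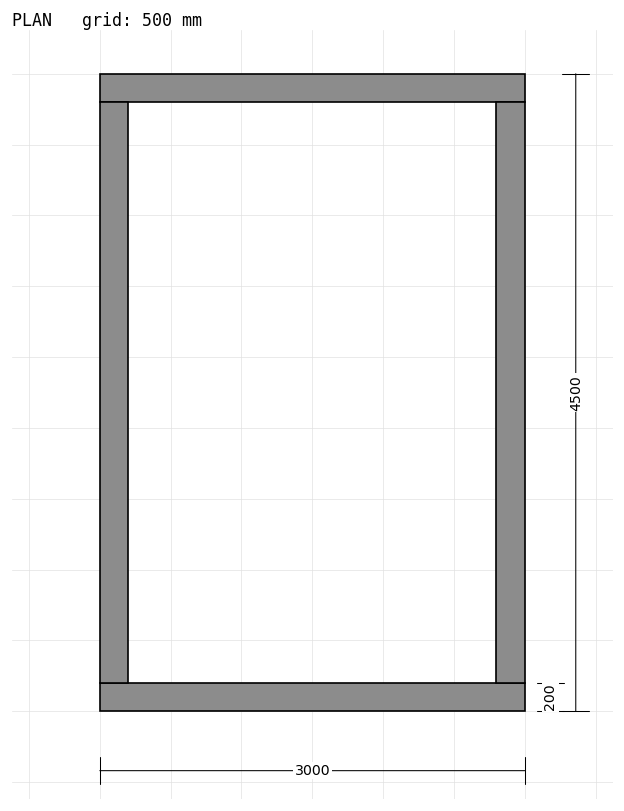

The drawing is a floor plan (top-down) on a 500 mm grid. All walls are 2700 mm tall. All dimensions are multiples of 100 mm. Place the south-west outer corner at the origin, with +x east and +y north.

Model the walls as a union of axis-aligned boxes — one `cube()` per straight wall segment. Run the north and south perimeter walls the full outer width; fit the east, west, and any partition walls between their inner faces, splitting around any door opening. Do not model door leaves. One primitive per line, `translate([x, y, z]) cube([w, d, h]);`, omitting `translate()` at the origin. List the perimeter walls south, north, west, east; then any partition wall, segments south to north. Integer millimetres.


cube([3000, 200, 2700]);
translate([0, 4300, 0]) cube([3000, 200, 2700]);
translate([0, 200, 0]) cube([200, 4100, 2700]);
translate([2800, 200, 0]) cube([200, 4100, 2700]);


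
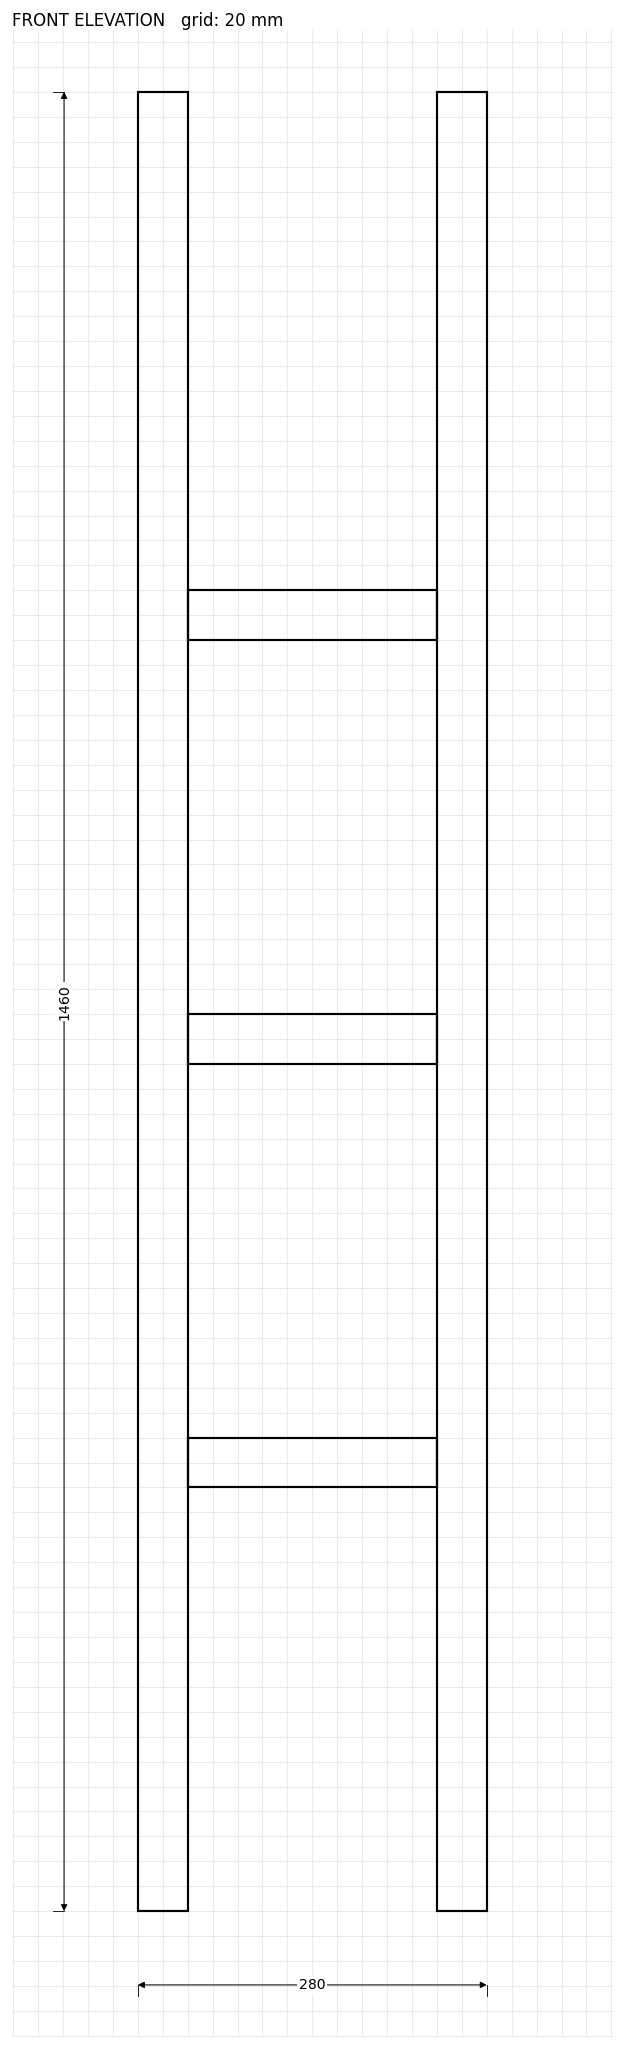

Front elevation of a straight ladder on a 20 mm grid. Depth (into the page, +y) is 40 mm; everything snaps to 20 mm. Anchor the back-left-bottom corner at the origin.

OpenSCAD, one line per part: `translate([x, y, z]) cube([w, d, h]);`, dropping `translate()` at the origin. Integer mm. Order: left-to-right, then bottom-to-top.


cube([40, 40, 1460]);
translate([40, 0, 340]) cube([200, 40, 40]);
translate([40, 0, 680]) cube([200, 40, 40]);
translate([40, 0, 1020]) cube([200, 40, 40]);
translate([240, 0, 0]) cube([40, 40, 1460]);
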